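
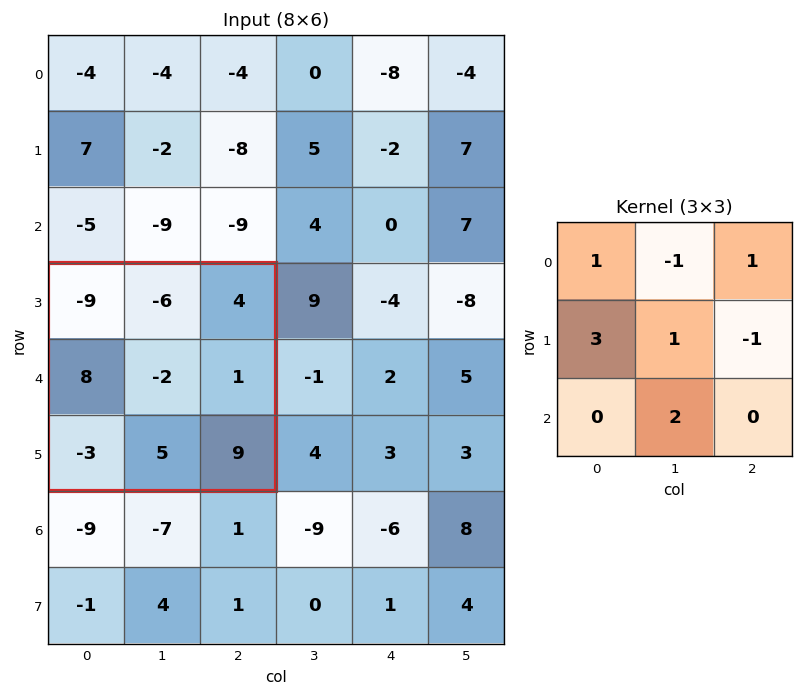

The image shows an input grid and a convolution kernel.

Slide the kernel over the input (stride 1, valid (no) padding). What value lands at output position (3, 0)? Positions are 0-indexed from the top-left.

The receptive field on the input at this output position is [-9 -6 4 / 8 -2 1 / -3 5 9]. Elementwise product with the kernel and sum: -9·1 + -6·-1 + 4·1 + 8·3 + -2·1 + 1·-1 + 5·2.

32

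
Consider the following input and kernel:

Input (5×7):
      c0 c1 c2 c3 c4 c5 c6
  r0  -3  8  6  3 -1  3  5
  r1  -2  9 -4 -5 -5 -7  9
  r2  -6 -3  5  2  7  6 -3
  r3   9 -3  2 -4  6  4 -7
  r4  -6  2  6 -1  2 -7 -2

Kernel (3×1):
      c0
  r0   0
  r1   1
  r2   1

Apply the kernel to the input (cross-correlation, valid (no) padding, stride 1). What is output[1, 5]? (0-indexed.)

The receptive field on the input at this output position is [-7 / 6 / 4]. Elementwise product with the kernel and sum: 6·1 + 4·1.

10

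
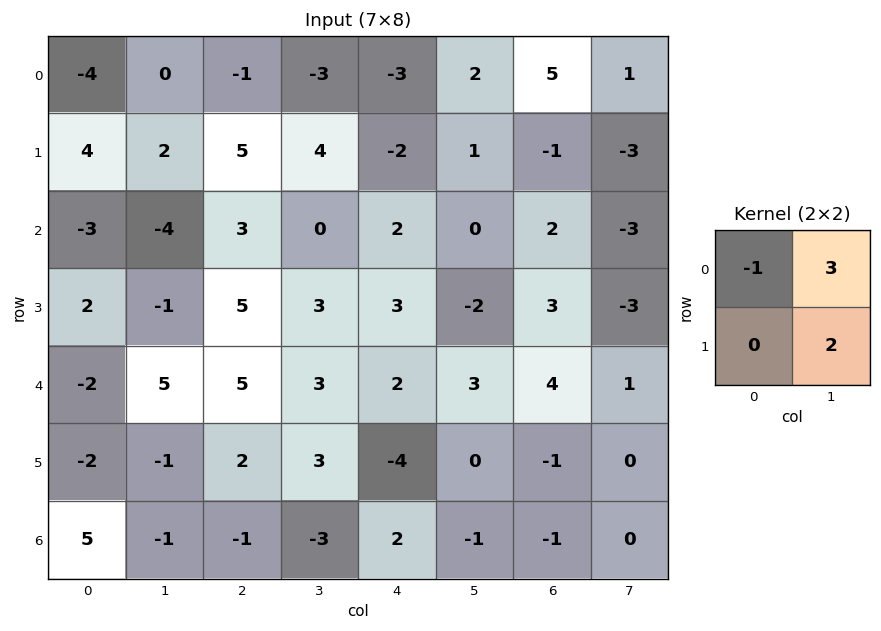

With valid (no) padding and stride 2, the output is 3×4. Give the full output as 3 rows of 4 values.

8 0 11 -8
-11 3 -6 -17
15 10 7 -1

Output[0,0]: The receptive field on the input at this output position is [-4 0 / 4 2]. Elementwise product with the kernel and sum: -4·-1 + 0·3 + 2·2.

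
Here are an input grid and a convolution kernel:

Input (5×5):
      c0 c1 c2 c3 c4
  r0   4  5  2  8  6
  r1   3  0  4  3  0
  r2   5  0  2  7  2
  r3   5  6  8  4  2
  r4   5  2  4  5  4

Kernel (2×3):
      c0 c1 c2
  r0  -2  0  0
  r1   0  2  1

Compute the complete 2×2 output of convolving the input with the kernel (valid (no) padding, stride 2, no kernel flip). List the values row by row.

-4 2
10 6

Output[0,0]: The receptive field on the input at this output position is [4 5 2 / 3 0 4]. Elementwise product with the kernel and sum: 4·-2 + 0·2 + 4·1.
Output[0,1]: The receptive field on the input at this output position is [2 8 6 / 4 3 0]. Elementwise product with the kernel and sum: 2·-2 + 3·2 + 0·1.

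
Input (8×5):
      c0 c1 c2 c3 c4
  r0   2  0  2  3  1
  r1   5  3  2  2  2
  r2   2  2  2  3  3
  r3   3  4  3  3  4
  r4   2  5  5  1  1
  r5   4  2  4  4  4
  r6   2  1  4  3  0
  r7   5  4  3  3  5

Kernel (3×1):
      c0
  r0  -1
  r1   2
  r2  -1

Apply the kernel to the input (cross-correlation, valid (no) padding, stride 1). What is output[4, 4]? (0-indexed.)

The receptive field on the input at this output position is [1 / 4 / 0]. Elementwise product with the kernel and sum: 1·-1 + 4·2 + 0·-1.

7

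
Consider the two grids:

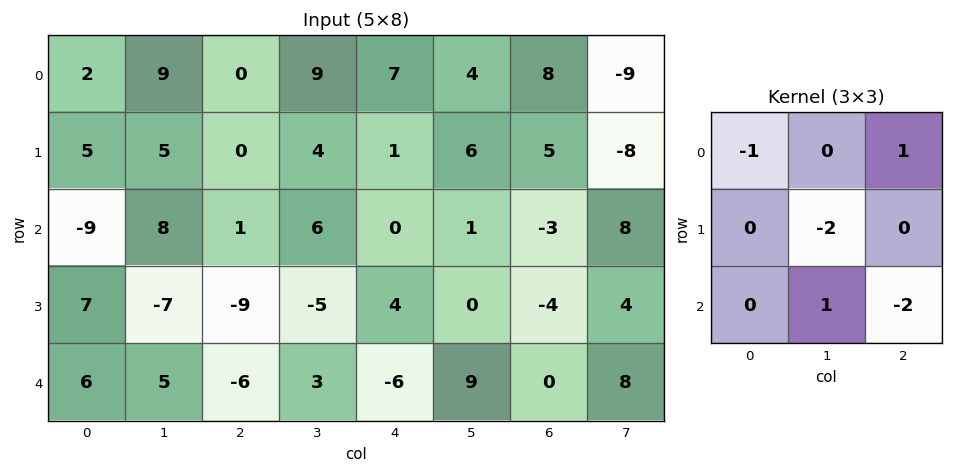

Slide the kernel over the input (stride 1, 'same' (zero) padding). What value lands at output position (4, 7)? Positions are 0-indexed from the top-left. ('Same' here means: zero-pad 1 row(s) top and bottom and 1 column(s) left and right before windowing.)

The receptive field on the zero-padded input at this output position is [-4 4 0 / 0 8 0 / 0 0 0]. Elementwise product with the kernel and sum: -4·-1 + 0·1 + 8·-2 + 0·1 + 0·-2.

-12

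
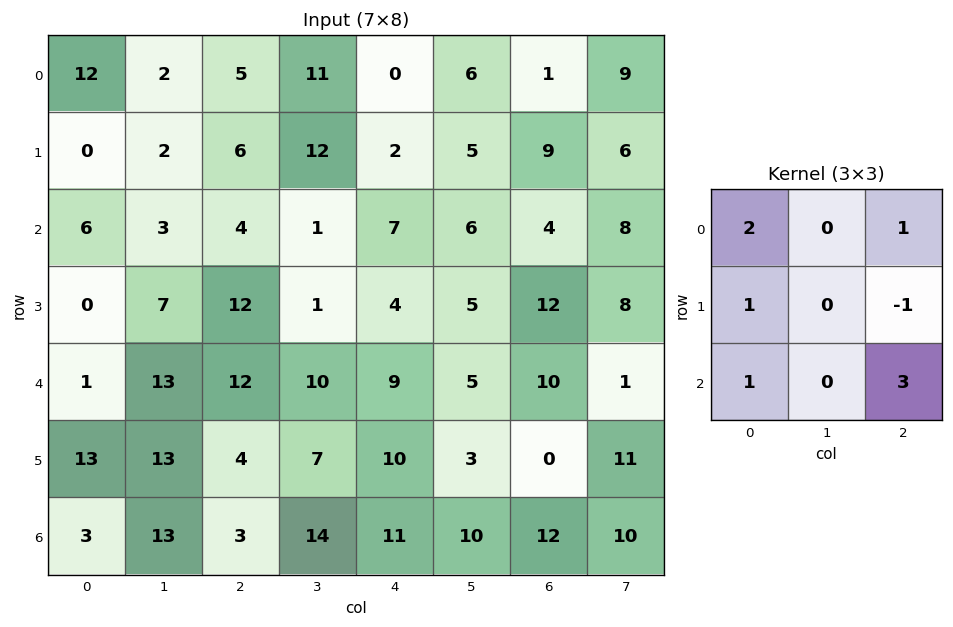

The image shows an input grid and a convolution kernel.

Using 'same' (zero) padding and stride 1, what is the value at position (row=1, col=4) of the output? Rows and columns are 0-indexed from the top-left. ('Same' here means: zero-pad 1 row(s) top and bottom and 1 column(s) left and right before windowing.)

54

The receptive field on the zero-padded input at this output position is [11 0 6 / 12 2 5 / 1 7 6]. Elementwise product with the kernel and sum: 11·2 + 6·1 + 12·1 + 5·-1 + 1·1 + 6·3.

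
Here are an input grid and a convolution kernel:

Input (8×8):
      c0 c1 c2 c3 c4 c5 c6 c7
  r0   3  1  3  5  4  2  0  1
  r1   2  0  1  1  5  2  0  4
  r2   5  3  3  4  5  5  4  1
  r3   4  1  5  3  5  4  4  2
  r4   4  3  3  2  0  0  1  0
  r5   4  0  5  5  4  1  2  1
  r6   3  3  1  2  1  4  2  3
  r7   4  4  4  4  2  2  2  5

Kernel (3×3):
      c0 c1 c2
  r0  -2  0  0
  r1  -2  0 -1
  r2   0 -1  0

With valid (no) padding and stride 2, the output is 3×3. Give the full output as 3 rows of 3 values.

-14 -17 -23
-26 -23 -24
-24 -22 -14

Output[0,0]: The receptive field on the input at this output position is [3 1 3 / 2 0 1 / 5 3 3]. Elementwise product with the kernel and sum: 3·-2 + 2·-2 + 1·-1 + 3·-1.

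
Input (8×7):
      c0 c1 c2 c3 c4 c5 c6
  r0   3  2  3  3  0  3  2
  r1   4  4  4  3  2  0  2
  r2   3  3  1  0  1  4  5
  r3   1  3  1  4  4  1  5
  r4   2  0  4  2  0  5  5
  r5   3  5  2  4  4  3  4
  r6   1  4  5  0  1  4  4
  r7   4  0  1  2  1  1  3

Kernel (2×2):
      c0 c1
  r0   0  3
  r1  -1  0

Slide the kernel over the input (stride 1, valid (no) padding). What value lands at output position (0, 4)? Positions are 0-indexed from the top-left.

The receptive field on the input at this output position is [0 3 / 2 0]. Elementwise product with the kernel and sum: 3·3 + 2·-1.

7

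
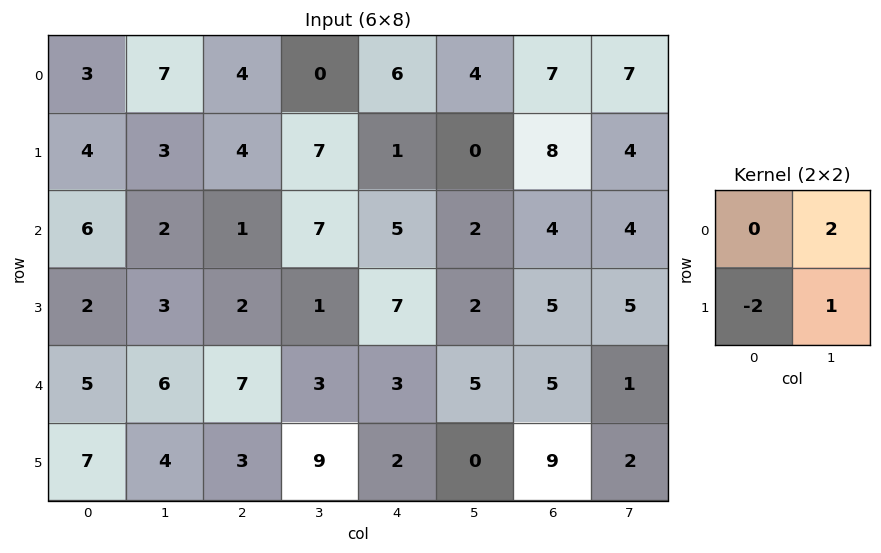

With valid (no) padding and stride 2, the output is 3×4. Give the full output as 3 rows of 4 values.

Output[0,0]: The receptive field on the input at this output position is [3 7 / 4 3]. Elementwise product with the kernel and sum: 7·2 + 4·-2 + 3·1.
Output[0,1]: The receptive field on the input at this output position is [4 0 / 4 7]. Elementwise product with the kernel and sum: 0·2 + 4·-2 + 7·1.

9 -1 6 2
3 11 -8 3
2 9 6 -14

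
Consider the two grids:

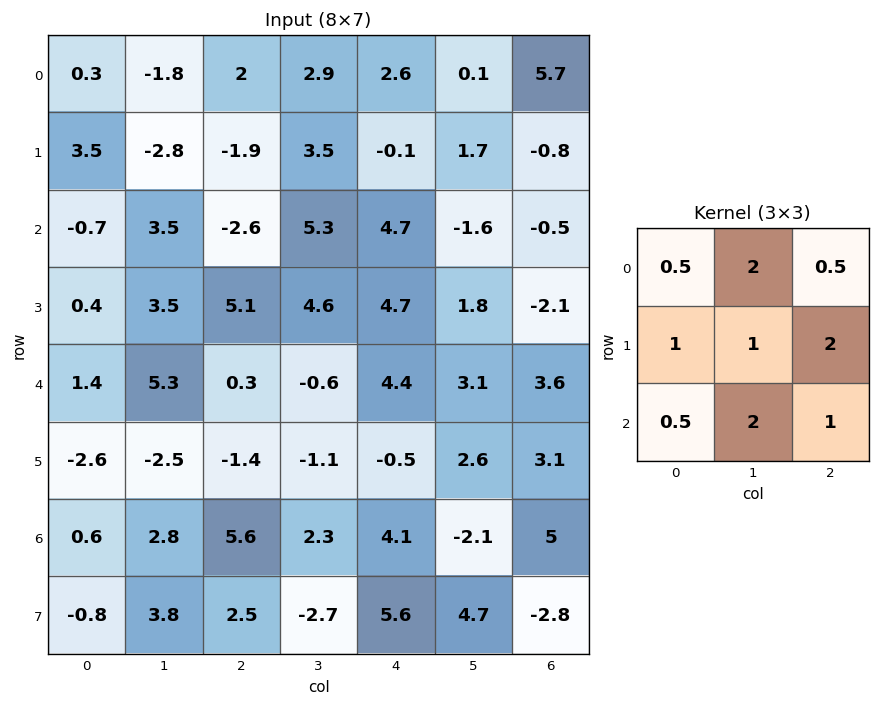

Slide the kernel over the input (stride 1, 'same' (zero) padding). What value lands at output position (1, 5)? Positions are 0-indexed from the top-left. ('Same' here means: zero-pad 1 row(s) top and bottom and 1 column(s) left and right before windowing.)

3

The receptive field on the zero-padded input at this output position is [2.6 0.1 5.7 / -0.1 1.7 -0.8 / 4.7 -1.6 -0.5]. Elementwise product with the kernel and sum: 2.6·0.5 + 0.1·2 + 5.7·0.5 + -0.1·1 + 1.7·1 + -0.8·2 + 4.7·0.5 + -1.6·2 + -0.5·1.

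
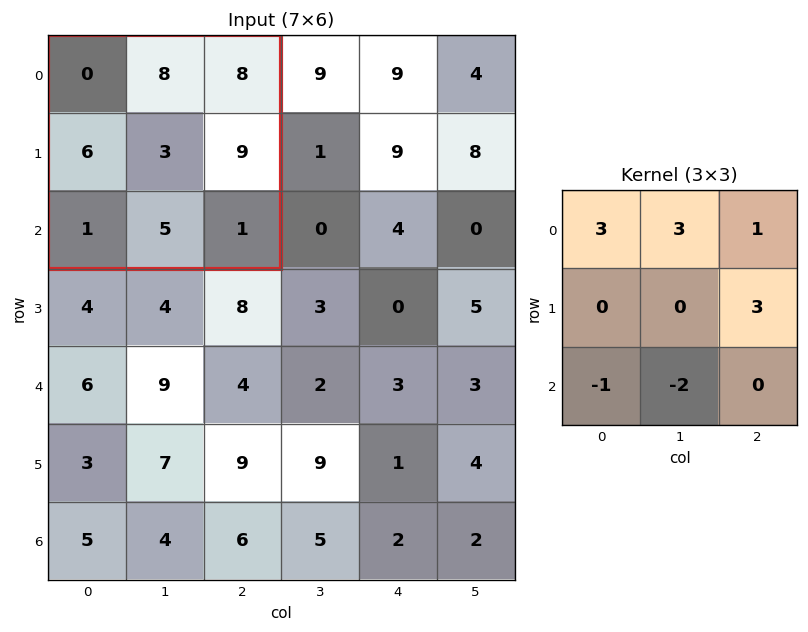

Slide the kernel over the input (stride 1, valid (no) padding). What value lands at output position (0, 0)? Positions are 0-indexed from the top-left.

The receptive field on the input at this output position is [0 8 8 / 6 3 9 / 1 5 1]. Elementwise product with the kernel and sum: 0·3 + 8·3 + 8·1 + 9·3 + 1·-1 + 5·-2.

48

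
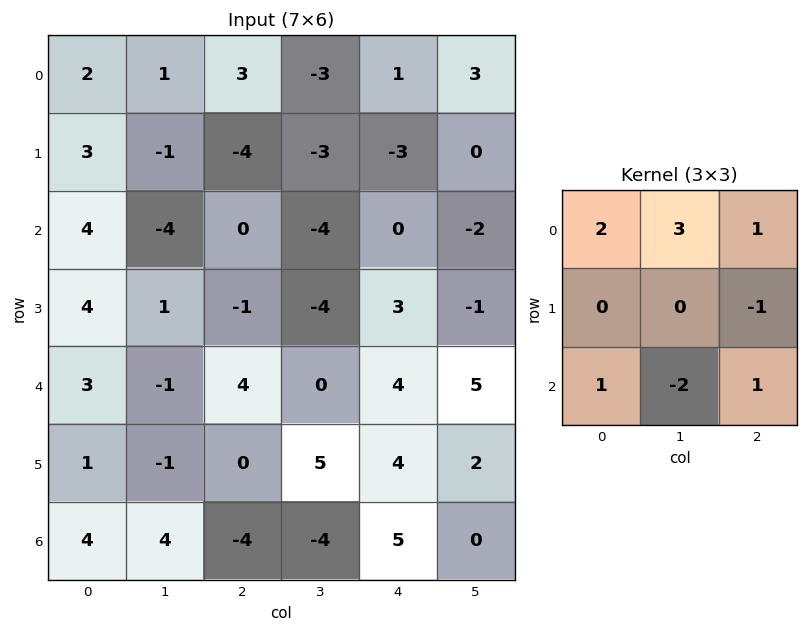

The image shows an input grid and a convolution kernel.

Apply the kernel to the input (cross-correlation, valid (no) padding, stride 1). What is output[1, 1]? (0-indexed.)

-14

The receptive field on the input at this output position is [-1 -4 -3 / -4 0 -4 / 1 -1 -4]. Elementwise product with the kernel and sum: -1·2 + -4·3 + -3·1 + -4·-1 + 1·1 + -1·-2 + -4·1.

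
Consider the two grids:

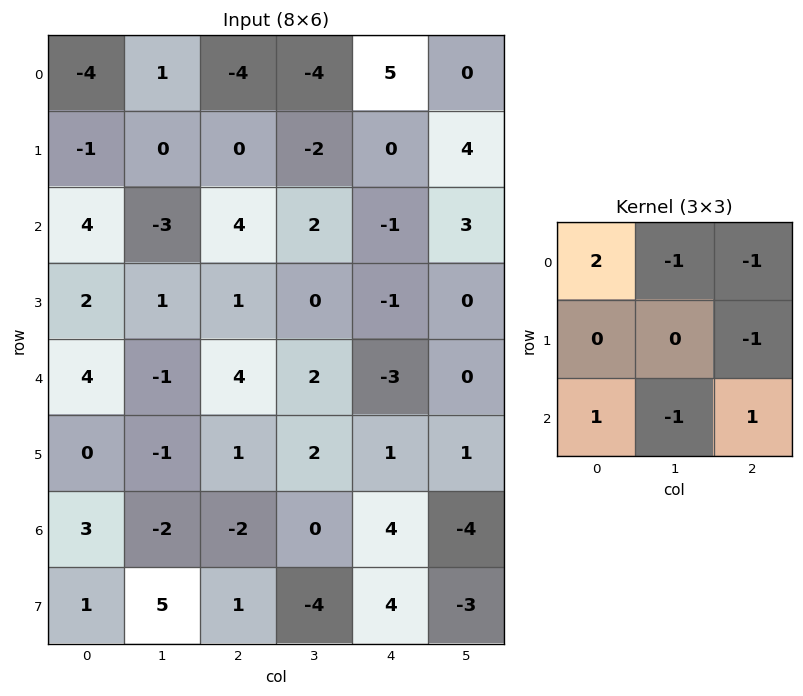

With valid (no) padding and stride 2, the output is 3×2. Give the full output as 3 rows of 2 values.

6 -8
15 7
7 10

Output[0,0]: The receptive field on the input at this output position is [-4 1 -4 / -1 0 0 / 4 -3 4]. Elementwise product with the kernel and sum: -4·2 + 1·-1 + -4·-1 + 0·-1 + 4·1 + -3·-1 + 4·1.
Output[0,1]: The receptive field on the input at this output position is [-4 -4 5 / 0 -2 0 / 4 2 -1]. Elementwise product with the kernel and sum: -4·2 + -4·-1 + 5·-1 + 0·-1 + 4·1 + 2·-1 + -1·1.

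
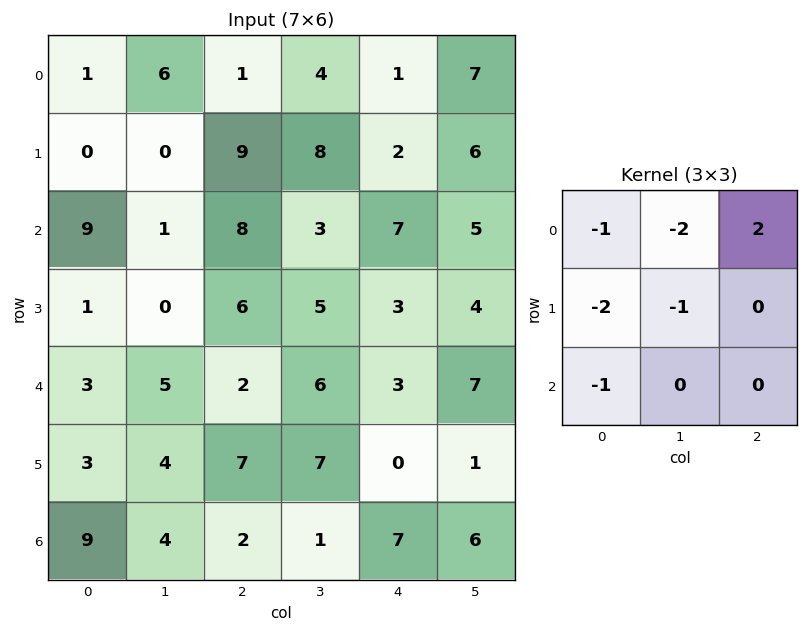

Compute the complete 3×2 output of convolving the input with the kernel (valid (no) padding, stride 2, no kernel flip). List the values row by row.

Output[0,0]: The receptive field on the input at this output position is [1 6 1 / 0 0 9 / 9 1 8]. Elementwise product with the kernel and sum: 1·-1 + 6·-2 + 1·2 + 0·-2 + 0·-1 + 9·-1.

-20 -41
0 -19
-28 -31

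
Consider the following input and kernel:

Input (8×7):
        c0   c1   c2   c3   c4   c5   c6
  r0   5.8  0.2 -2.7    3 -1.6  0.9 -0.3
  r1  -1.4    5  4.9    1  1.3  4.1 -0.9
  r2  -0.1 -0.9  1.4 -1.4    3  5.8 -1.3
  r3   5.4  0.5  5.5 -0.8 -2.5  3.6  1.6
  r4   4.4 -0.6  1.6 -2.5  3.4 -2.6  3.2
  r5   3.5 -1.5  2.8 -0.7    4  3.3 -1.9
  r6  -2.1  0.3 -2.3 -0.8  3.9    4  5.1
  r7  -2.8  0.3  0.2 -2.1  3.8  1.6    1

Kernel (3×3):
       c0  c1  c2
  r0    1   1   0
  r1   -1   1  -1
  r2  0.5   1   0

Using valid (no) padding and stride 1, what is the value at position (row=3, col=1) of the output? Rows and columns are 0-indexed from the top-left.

12.75

The receptive field on the input at this output position is [0.5 5.5 -0.8 / -0.6 1.6 -2.5 / -1.5 2.8 -0.7]. Elementwise product with the kernel and sum: 0.5·1 + 5.5·1 + -0.6·-1 + 1.6·1 + -2.5·-1 + -1.5·0.5 + 2.8·1.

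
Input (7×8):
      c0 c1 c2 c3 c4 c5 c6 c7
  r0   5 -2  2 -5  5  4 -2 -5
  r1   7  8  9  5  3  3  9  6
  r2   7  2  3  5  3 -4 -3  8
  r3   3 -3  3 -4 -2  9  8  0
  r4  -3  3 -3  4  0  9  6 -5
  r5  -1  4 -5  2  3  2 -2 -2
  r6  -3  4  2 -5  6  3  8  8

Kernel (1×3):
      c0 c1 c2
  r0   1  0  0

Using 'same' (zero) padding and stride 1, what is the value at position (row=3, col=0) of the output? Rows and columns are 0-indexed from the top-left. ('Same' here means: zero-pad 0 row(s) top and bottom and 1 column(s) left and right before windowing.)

0

The receptive field on the zero-padded input at this output position is [0 3 -3]. Elementwise product with the kernel and sum: 0·1.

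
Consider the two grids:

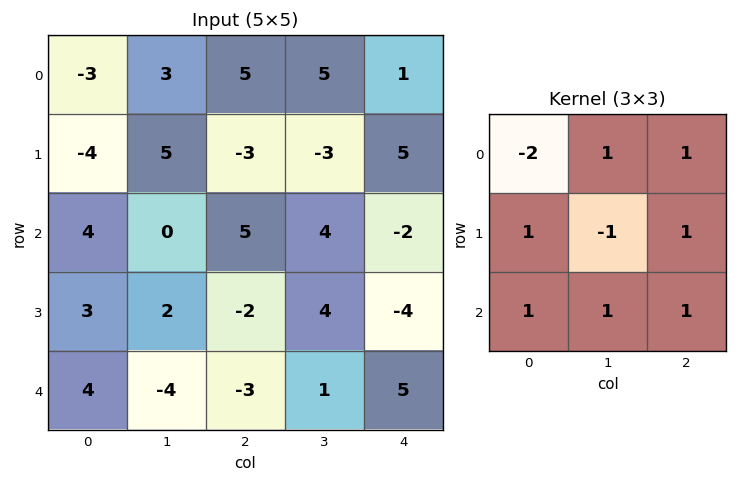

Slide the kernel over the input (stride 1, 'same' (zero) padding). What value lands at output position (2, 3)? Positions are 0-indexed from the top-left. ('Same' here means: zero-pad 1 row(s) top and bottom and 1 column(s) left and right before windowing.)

The receptive field on the zero-padded input at this output position is [-3 -3 5 / 5 4 -2 / -2 4 -4]. Elementwise product with the kernel and sum: -3·-2 + -3·1 + 5·1 + 5·1 + 4·-1 + -2·1 + -2·1 + 4·1 + -4·1.

5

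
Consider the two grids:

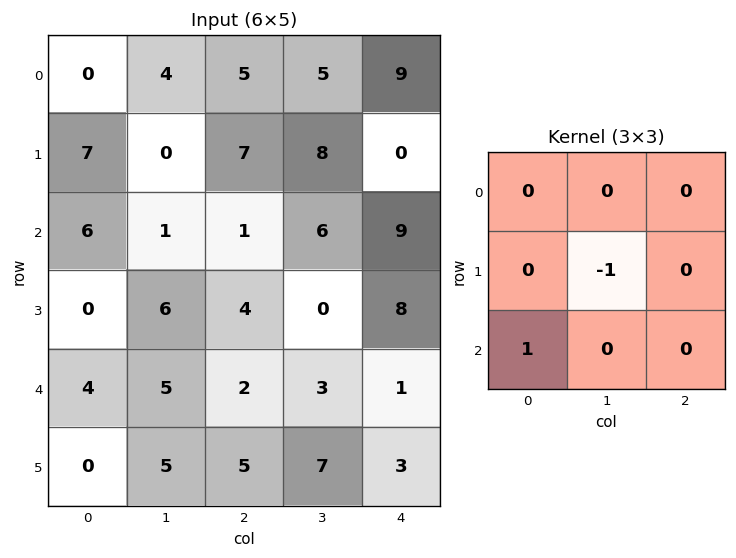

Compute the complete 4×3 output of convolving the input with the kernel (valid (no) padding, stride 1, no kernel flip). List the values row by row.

Output[0,0]: The receptive field on the input at this output position is [0 4 5 / 7 0 7 / 6 1 1]. Elementwise product with the kernel and sum: 0·-1 + 6·1.
Output[0,1]: The receptive field on the input at this output position is [4 5 5 / 0 7 8 / 1 1 6]. Elementwise product with the kernel and sum: 7·-1 + 1·1.

6 -6 -7
-1 5 -2
-2 1 2
-5 3 2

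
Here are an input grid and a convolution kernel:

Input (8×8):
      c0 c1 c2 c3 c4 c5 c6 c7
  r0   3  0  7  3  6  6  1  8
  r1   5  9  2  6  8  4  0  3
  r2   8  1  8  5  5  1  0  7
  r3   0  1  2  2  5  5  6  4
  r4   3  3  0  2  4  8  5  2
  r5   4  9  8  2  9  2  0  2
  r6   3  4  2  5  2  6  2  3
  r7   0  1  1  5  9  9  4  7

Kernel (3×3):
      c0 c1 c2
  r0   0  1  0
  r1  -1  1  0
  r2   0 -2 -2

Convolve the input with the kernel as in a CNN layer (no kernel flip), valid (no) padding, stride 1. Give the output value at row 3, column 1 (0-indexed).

The receptive field on the input at this output position is [1 2 2 / 3 0 2 / 9 8 2]. Elementwise product with the kernel and sum: 2·1 + 3·-1 + 0·1 + 8·-2 + 2·-2.

-21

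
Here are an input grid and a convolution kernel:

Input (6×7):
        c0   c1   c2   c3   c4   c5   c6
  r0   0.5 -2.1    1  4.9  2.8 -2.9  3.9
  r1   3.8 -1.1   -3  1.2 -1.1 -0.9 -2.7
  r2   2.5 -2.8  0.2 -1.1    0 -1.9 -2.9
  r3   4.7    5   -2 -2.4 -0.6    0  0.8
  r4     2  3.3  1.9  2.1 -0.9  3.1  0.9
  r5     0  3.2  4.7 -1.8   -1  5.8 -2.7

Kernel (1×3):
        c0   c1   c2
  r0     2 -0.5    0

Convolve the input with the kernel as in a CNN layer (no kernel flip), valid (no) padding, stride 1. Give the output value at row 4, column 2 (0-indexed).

2.75

The receptive field on the input at this output position is [1.9 2.1 -0.9]. Elementwise product with the kernel and sum: 1.9·2 + 2.1·-0.5.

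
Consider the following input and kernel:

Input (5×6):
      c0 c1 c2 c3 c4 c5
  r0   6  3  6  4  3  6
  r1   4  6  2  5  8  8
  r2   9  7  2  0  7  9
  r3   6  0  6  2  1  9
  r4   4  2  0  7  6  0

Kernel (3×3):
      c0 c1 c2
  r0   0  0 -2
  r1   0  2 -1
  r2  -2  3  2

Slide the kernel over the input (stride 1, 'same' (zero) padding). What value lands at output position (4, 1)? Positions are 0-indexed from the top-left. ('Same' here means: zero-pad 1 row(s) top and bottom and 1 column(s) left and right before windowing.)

-8

The receptive field on the zero-padded input at this output position is [6 0 6 / 4 2 0 / 0 0 0]. Elementwise product with the kernel and sum: 6·-2 + 2·2 + 0·-1 + 0·-2 + 0·3 + 0·2.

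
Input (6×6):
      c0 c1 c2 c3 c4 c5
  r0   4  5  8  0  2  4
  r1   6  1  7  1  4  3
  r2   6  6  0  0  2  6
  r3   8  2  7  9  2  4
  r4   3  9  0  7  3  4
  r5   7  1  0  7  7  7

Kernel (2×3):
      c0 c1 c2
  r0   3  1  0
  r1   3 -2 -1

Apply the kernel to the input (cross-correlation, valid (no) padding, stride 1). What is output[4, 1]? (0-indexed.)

The receptive field on the input at this output position is [9 0 7 / 1 0 7]. Elementwise product with the kernel and sum: 9·3 + 0·1 + 1·3 + 0·-2 + 7·-1.

23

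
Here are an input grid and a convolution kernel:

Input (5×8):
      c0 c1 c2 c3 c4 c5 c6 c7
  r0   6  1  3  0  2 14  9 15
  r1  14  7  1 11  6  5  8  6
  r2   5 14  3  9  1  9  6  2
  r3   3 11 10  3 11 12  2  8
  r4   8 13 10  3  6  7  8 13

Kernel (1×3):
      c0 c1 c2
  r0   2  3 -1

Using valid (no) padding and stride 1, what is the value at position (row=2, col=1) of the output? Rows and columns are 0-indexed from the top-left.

28

The receptive field on the input at this output position is [14 3 9]. Elementwise product with the kernel and sum: 14·2 + 3·3 + 9·-1.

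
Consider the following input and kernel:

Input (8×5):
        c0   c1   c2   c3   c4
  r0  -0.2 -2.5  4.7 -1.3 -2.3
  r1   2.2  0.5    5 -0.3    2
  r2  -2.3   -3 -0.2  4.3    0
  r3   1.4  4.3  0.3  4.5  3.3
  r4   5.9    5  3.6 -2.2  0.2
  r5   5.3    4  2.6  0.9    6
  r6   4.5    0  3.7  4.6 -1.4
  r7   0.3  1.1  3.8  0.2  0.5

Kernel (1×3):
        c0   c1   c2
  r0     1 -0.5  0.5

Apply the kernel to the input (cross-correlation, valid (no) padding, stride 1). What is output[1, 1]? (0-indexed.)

The receptive field on the input at this output position is [0.5 5 -0.3]. Elementwise product with the kernel and sum: 0.5·1 + 5·-0.5 + -0.3·0.5.

-2.15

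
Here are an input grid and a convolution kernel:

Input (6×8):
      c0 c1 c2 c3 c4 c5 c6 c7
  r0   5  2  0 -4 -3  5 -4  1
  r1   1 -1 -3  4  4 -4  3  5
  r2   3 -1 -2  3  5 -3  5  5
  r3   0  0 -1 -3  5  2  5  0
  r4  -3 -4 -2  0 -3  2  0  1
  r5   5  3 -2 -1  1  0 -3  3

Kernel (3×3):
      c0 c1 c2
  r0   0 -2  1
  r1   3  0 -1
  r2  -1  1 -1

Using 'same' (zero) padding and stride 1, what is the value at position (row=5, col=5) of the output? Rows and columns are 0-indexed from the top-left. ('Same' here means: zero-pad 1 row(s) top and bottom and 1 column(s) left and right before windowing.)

2

The receptive field on the zero-padded input at this output position is [-3 2 0 / 1 0 -3 / 0 0 0]. Elementwise product with the kernel and sum: 2·-2 + 0·1 + 1·3 + -3·-1 + 0·-1 + 0·1 + 0·-1.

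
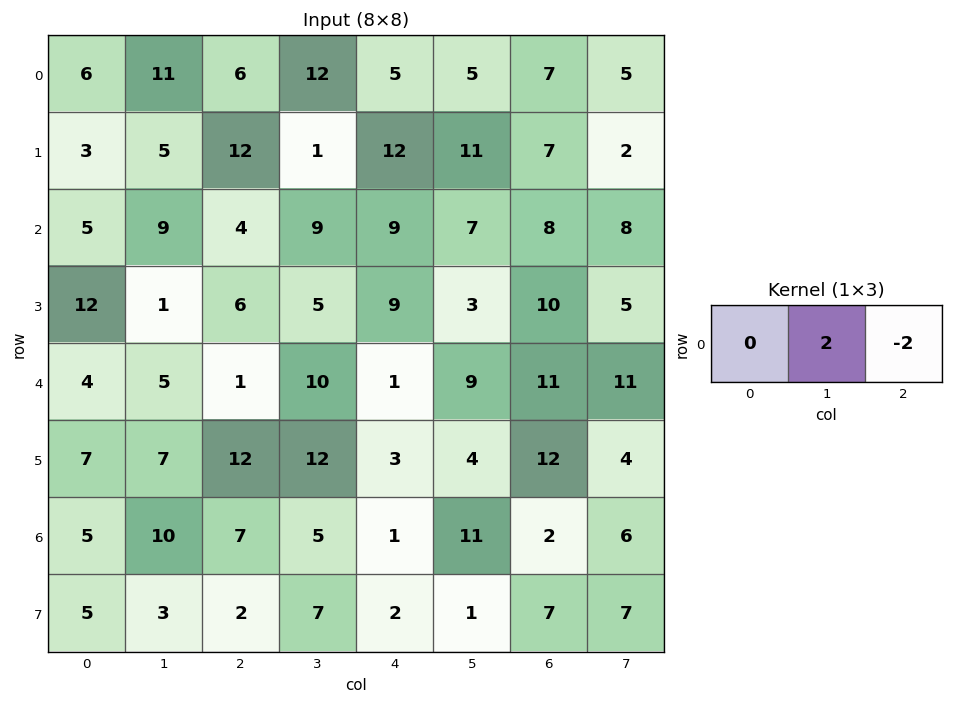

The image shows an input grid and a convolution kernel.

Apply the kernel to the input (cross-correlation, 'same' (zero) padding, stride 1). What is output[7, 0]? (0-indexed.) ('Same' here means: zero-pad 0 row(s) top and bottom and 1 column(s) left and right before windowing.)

The receptive field on the zero-padded input at this output position is [0 5 3]. Elementwise product with the kernel and sum: 5·2 + 3·-2.

4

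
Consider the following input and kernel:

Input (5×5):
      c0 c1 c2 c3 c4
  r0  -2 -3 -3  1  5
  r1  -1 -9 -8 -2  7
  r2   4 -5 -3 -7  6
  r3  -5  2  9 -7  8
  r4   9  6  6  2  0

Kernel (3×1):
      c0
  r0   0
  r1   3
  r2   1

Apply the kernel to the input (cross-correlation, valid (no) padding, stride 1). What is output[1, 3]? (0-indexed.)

The receptive field on the input at this output position is [-2 / -7 / -7]. Elementwise product with the kernel and sum: -7·3 + -7·1.

-28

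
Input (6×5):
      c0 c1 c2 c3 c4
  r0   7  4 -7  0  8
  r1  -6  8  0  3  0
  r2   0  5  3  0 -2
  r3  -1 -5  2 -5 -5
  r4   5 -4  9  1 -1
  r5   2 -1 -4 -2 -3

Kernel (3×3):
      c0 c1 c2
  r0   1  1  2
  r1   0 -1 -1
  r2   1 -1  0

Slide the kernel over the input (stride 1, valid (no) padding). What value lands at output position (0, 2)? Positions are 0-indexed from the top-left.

9

The receptive field on the input at this output position is [-7 0 8 / 0 3 0 / 3 0 -2]. Elementwise product with the kernel and sum: -7·1 + 0·1 + 8·2 + 3·-1 + 0·-1 + 3·1 + 0·-1.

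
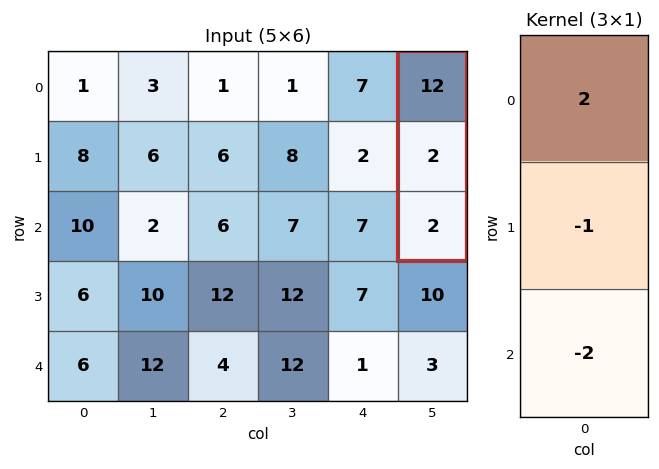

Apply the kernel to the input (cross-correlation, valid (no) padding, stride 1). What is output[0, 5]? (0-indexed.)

18

The receptive field on the input at this output position is [12 / 2 / 2]. Elementwise product with the kernel and sum: 12·2 + 2·-1 + 2·-2.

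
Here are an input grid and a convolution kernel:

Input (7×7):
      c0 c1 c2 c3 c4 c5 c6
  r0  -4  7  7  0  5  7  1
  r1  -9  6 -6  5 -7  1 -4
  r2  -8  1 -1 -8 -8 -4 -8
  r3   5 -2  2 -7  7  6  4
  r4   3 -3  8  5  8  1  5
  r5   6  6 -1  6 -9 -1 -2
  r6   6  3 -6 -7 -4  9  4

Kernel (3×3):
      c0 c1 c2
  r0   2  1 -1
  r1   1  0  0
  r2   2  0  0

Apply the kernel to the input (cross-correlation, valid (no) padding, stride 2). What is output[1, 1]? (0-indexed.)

The receptive field on the input at this output position is [-1 -8 -8 / 2 -7 7 / 8 5 8]. Elementwise product with the kernel and sum: -1·2 + -8·1 + -8·-1 + 2·1 + 8·2.

16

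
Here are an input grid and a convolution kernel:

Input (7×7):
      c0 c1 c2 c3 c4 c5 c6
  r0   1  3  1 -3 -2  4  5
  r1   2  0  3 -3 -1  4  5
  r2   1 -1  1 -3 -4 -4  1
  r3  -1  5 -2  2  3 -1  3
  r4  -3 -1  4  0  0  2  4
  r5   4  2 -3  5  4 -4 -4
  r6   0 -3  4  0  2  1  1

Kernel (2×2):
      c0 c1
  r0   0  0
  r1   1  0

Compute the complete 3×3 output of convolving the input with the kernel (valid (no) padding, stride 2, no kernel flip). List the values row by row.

Output[0,0]: The receptive field on the input at this output position is [1 3 / 2 0]. Elementwise product with the kernel and sum: 2·1.
Output[0,1]: The receptive field on the input at this output position is [1 -3 / 3 -3]. Elementwise product with the kernel and sum: 3·1.

2 3 -1
-1 -2 3
4 -3 4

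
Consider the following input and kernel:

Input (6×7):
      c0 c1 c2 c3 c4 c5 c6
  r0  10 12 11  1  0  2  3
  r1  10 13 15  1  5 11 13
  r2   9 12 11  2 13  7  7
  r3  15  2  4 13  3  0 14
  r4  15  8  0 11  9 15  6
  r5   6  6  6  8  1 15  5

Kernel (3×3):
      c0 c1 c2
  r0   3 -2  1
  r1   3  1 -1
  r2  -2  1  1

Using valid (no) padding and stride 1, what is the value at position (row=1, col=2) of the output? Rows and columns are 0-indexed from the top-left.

The receptive field on the input at this output position is [15 1 5 / 11 2 13 / 4 13 3]. Elementwise product with the kernel and sum: 15·3 + 1·-2 + 5·1 + 11·3 + 2·1 + 13·-1 + 4·-2 + 13·1 + 3·1.

78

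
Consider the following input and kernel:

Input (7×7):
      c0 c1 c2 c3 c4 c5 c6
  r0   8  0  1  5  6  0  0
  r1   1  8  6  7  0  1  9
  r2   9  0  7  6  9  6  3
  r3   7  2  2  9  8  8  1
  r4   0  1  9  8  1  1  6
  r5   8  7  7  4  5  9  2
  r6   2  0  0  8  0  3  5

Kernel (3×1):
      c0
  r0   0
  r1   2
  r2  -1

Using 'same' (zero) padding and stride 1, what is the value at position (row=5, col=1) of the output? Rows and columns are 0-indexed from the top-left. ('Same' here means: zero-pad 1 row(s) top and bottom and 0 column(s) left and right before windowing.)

The receptive field on the zero-padded input at this output position is [1 / 7 / 0]. Elementwise product with the kernel and sum: 7·2 + 0·-1.

14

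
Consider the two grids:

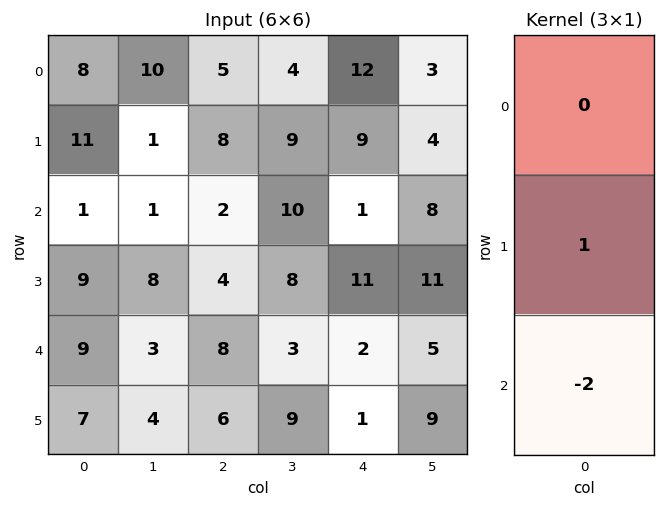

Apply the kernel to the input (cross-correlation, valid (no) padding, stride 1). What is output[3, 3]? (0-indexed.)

-15

The receptive field on the input at this output position is [8 / 3 / 9]. Elementwise product with the kernel and sum: 3·1 + 9·-2.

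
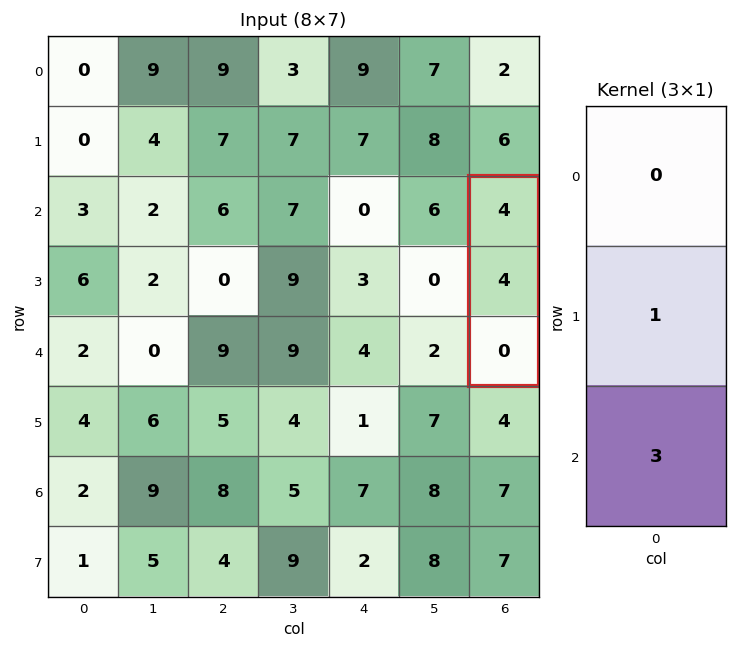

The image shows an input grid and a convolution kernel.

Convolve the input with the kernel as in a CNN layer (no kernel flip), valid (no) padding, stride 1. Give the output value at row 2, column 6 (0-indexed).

4

The receptive field on the input at this output position is [4 / 4 / 0]. Elementwise product with the kernel and sum: 4·1 + 0·3.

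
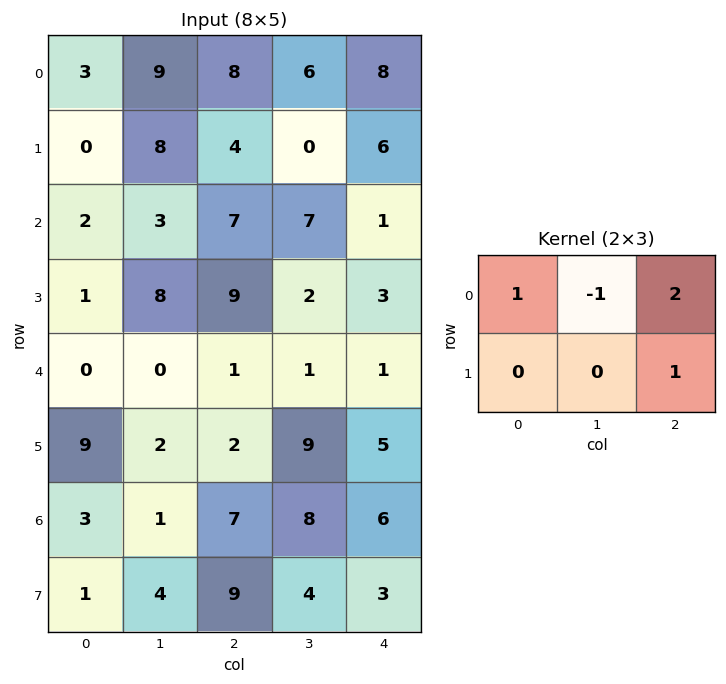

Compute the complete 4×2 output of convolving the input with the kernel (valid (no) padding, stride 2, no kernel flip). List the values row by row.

Output[0,0]: The receptive field on the input at this output position is [3 9 8 / 0 8 4]. Elementwise product with the kernel and sum: 3·1 + 9·-1 + 8·2 + 4·1.
Output[0,1]: The receptive field on the input at this output position is [8 6 8 / 4 0 6]. Elementwise product with the kernel and sum: 8·1 + 6·-1 + 8·2 + 6·1.

14 24
22 5
4 7
25 14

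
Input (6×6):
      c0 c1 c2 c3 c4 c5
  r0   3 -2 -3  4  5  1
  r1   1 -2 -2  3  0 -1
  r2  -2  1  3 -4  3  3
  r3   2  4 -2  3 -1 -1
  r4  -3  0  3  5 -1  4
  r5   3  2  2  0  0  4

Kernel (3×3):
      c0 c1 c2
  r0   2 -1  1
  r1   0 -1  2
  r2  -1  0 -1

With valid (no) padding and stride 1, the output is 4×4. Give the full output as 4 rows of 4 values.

2 14 -14 3
7 -17 6 6
-10 -2 6 -18
-1 18 -17 11

Output[0,0]: The receptive field on the input at this output position is [3 -2 -3 / 1 -2 -2 / -2 1 3]. Elementwise product with the kernel and sum: 3·2 + -2·-1 + -3·1 + -2·-1 + -2·2 + -2·-1 + 3·-1.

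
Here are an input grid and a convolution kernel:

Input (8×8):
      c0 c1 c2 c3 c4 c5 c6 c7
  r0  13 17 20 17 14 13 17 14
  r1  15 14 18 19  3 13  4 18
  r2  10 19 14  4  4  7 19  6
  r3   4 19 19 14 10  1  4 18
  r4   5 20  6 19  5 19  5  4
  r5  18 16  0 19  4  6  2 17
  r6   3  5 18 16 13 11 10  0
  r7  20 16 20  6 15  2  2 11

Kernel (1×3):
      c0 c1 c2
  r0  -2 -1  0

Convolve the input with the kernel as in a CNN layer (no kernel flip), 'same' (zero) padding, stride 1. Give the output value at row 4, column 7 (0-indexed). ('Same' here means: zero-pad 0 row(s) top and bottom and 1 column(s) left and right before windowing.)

-14

The receptive field on the zero-padded input at this output position is [5 4 0]. Elementwise product with the kernel and sum: 5·-2 + 4·-1.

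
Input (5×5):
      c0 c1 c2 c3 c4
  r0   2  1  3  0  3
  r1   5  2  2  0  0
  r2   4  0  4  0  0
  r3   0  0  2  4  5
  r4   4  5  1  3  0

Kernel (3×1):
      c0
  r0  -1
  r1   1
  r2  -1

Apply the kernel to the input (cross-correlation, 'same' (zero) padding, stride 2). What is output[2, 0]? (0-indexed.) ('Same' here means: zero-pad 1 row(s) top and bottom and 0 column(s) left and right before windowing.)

The receptive field on the zero-padded input at this output position is [0 / 4 / 0]. Elementwise product with the kernel and sum: 0·-1 + 4·1 + 0·-1.

4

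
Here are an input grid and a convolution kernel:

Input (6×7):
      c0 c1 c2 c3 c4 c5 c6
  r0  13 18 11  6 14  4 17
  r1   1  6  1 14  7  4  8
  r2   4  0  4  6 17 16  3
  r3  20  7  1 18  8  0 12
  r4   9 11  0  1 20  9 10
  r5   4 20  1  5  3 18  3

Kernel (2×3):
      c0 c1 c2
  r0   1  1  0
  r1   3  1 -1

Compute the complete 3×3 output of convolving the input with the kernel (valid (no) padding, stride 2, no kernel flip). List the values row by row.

39 27 35
70 23 45
51 6 53

Output[0,0]: The receptive field on the input at this output position is [13 18 11 / 1 6 1]. Elementwise product with the kernel and sum: 13·1 + 18·1 + 1·3 + 6·1 + 1·-1.
Output[0,1]: The receptive field on the input at this output position is [11 6 14 / 1 14 7]. Elementwise product with the kernel and sum: 11·1 + 6·1 + 1·3 + 14·1 + 7·-1.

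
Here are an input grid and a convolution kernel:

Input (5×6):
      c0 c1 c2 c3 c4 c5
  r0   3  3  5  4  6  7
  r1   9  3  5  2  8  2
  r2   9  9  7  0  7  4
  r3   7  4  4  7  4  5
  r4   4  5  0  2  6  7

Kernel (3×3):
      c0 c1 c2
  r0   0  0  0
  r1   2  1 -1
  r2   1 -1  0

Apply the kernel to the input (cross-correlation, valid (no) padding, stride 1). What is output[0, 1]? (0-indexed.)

11

The receptive field on the input at this output position is [3 5 4 / 3 5 2 / 9 7 0]. Elementwise product with the kernel and sum: 3·2 + 5·1 + 2·-1 + 9·1 + 7·-1.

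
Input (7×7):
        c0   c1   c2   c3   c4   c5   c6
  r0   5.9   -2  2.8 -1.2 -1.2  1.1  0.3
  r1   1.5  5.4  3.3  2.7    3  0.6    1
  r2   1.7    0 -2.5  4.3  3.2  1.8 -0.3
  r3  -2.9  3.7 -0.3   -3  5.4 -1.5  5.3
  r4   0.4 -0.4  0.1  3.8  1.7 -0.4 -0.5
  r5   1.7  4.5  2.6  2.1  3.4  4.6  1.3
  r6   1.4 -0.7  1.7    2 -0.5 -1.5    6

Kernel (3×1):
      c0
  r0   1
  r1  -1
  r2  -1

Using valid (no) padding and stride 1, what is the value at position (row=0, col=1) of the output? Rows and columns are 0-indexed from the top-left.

-7.4

The receptive field on the input at this output position is [-2 / 5.4 / 0]. Elementwise product with the kernel and sum: -2·1 + 5.4·-1 + 0·-1.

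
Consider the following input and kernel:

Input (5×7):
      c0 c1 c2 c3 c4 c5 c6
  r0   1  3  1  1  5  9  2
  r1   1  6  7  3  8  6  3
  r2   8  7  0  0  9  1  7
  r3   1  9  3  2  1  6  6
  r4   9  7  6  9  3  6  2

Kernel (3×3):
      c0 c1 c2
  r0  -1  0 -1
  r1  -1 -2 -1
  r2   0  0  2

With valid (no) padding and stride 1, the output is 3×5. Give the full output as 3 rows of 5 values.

-22 -27 -9 -33 -16
-24 -12 -22 -16 -17
-18 -6 -11 1 -31

Output[0,0]: The receptive field on the input at this output position is [1 3 1 / 1 6 7 / 8 7 0]. Elementwise product with the kernel and sum: 1·-1 + 1·-1 + 1·-1 + 6·-2 + 7·-1 + 0·2.
Output[0,1]: The receptive field on the input at this output position is [3 1 1 / 6 7 3 / 7 0 0]. Elementwise product with the kernel and sum: 3·-1 + 1·-1 + 6·-1 + 7·-2 + 3·-1 + 0·2.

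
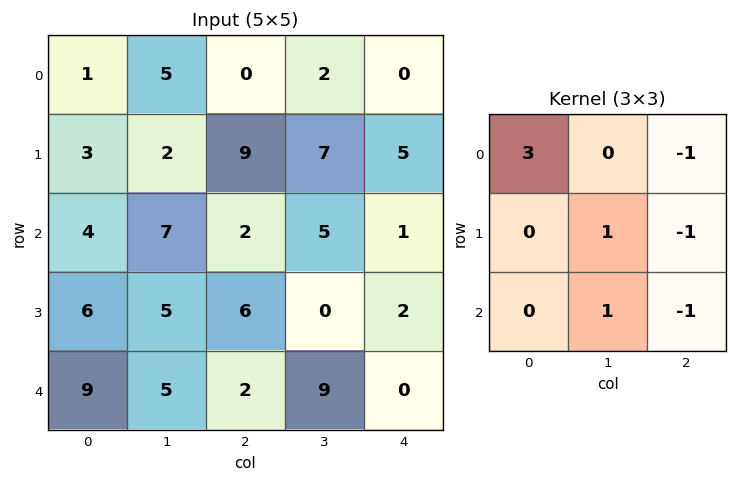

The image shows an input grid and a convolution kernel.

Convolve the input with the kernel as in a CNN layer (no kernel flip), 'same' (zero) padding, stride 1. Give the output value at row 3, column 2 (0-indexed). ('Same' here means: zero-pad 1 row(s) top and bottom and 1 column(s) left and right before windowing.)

The receptive field on the zero-padded input at this output position is [7 2 5 / 5 6 0 / 5 2 9]. Elementwise product with the kernel and sum: 7·3 + 5·-1 + 6·1 + 0·-1 + 2·1 + 9·-1.

15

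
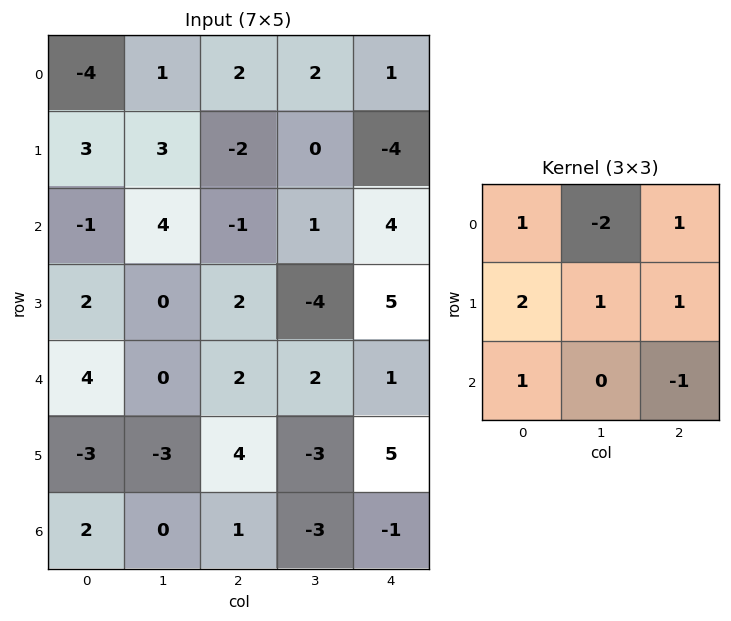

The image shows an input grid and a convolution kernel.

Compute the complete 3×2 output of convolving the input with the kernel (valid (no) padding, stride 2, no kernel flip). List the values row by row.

Output[0,0]: The receptive field on the input at this output position is [-4 1 2 / 3 3 -2 / -1 4 -1]. Elementwise product with the kernel and sum: -4·1 + 1·-2 + 2·1 + 3·2 + 3·1 + -2·1 + -1·1 + -1·-1.
Output[0,1]: The receptive field on the input at this output position is [2 2 1 / -2 0 -4 / -1 1 4]. Elementwise product with the kernel and sum: 2·1 + 2·-2 + 1·1 + -2·2 + 0·1 + -4·1 + -1·1 + 4·-1.

3 -14
-2 7
2 11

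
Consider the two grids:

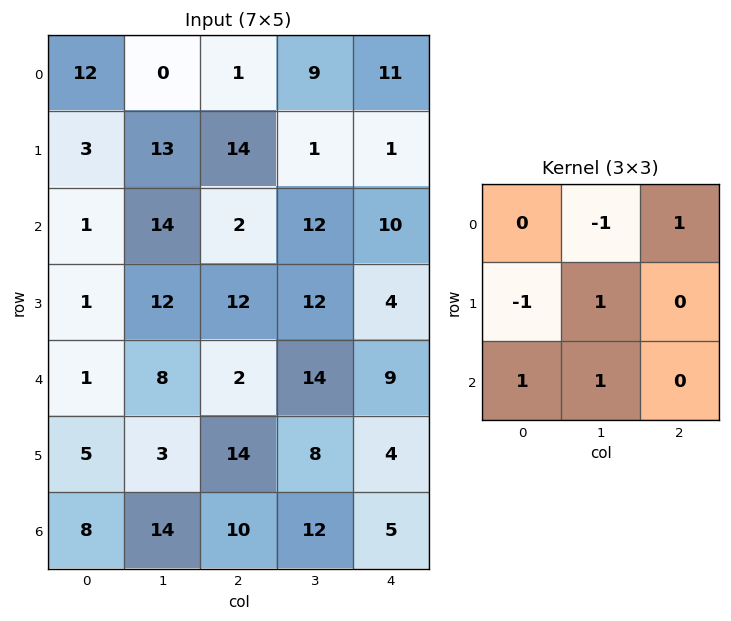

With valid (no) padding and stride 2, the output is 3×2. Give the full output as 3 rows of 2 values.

Output[0,0]: The receptive field on the input at this output position is [12 0 1 / 3 13 14 / 1 14 2]. Elementwise product with the kernel and sum: 0·-1 + 1·1 + 3·-1 + 13·1 + 1·1 + 14·1.

26 3
8 14
14 11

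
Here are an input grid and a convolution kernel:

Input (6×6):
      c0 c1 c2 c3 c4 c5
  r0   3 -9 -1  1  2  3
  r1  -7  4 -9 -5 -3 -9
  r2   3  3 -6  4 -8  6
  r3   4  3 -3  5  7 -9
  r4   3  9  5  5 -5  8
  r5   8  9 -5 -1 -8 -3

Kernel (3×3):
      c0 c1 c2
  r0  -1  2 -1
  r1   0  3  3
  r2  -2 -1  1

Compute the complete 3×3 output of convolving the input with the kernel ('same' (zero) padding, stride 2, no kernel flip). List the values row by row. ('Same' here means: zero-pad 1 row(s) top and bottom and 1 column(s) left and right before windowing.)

-7 -4 19
-1 -21 -24
42 2 34

Output[0,0]: The receptive field on the zero-padded input at this output position is [0 0 0 / 0 3 -9 / 0 -7 4]. Elementwise product with the kernel and sum: 0·-1 + 0·2 + 0·-1 + 3·3 + -9·3 + 0·-2 + -7·-1 + 4·1.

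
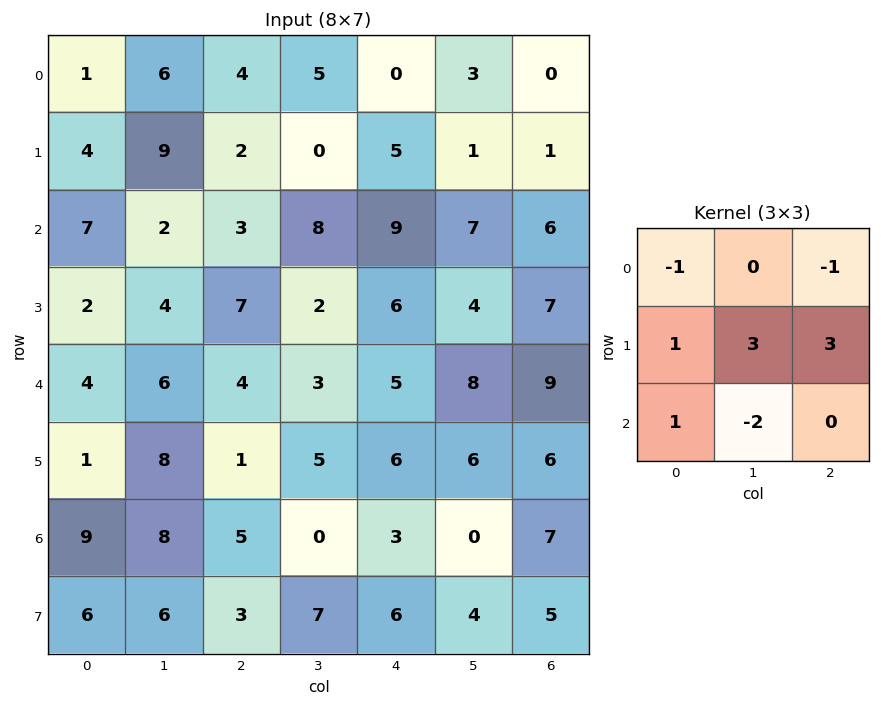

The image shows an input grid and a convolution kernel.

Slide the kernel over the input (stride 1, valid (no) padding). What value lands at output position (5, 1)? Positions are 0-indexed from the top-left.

10

The receptive field on the input at this output position is [8 1 5 / 8 5 0 / 6 3 7]. Elementwise product with the kernel and sum: 8·-1 + 5·-1 + 8·1 + 5·3 + 0·3 + 6·1 + 3·-2.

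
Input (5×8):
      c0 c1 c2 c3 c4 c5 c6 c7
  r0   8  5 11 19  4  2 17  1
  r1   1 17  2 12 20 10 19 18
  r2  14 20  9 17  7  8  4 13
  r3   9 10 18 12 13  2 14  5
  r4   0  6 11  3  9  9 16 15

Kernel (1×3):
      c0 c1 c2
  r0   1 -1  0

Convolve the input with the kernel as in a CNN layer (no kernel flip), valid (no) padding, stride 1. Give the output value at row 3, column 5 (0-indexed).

-12

The receptive field on the input at this output position is [2 14 5]. Elementwise product with the kernel and sum: 2·1 + 14·-1.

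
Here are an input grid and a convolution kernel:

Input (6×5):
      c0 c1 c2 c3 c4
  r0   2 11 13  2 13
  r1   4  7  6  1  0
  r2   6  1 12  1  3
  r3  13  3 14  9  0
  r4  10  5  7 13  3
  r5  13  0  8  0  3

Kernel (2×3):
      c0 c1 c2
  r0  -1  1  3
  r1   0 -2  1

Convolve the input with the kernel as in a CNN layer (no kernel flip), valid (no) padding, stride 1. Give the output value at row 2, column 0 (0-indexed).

The receptive field on the input at this output position is [6 1 12 / 13 3 14]. Elementwise product with the kernel and sum: 6·-1 + 1·1 + 12·3 + 3·-2 + 14·1.

39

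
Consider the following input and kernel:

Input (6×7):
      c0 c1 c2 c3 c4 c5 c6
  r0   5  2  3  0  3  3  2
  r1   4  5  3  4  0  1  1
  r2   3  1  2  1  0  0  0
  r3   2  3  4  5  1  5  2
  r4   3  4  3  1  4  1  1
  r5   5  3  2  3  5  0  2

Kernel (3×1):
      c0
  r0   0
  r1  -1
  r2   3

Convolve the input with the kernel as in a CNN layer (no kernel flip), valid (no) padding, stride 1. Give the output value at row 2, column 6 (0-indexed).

The receptive field on the input at this output position is [0 / 2 / 1]. Elementwise product with the kernel and sum: 2·-1 + 1·3.

1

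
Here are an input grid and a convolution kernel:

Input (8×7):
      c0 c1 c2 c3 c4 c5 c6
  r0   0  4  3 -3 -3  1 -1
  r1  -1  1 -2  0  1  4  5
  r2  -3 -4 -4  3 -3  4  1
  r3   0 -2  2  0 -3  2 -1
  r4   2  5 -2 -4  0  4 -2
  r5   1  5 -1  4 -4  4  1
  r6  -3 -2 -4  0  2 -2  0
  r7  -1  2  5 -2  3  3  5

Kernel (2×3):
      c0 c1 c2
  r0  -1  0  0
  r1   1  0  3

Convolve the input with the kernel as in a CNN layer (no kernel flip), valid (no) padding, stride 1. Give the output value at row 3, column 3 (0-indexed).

The receptive field on the input at this output position is [0 -3 2 / -4 0 4]. Elementwise product with the kernel and sum: 0·-1 + -4·1 + 4·3.

8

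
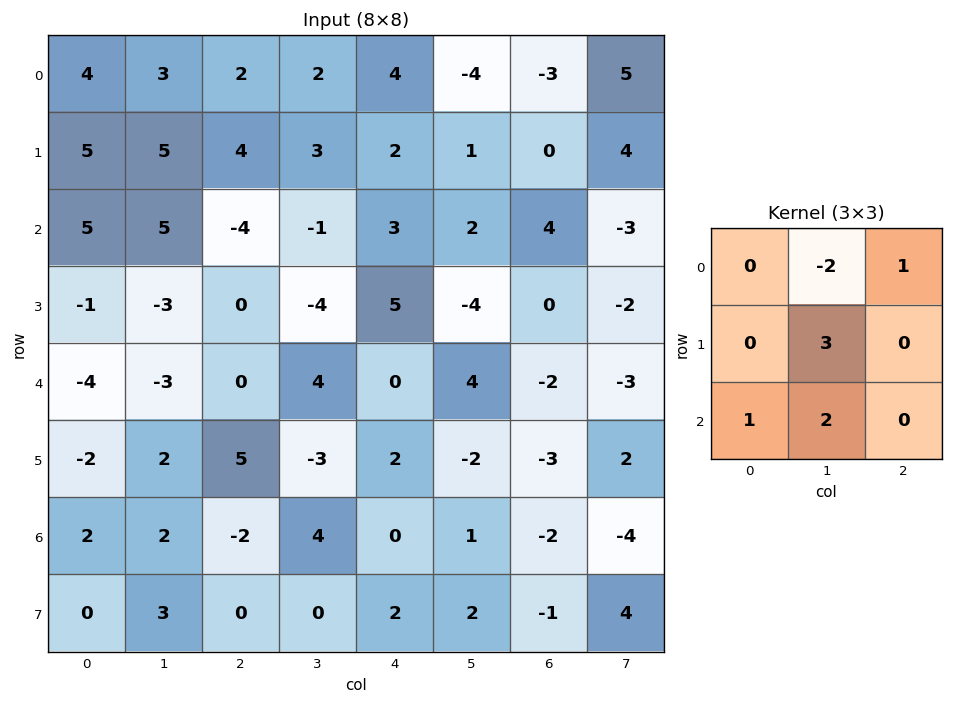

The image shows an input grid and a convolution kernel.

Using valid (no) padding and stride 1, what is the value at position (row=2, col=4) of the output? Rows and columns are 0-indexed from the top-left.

-4

The receptive field on the input at this output position is [3 2 4 / 5 -4 0 / 0 4 -2]. Elementwise product with the kernel and sum: 2·-2 + 4·1 + -4·3 + 0·1 + 4·2.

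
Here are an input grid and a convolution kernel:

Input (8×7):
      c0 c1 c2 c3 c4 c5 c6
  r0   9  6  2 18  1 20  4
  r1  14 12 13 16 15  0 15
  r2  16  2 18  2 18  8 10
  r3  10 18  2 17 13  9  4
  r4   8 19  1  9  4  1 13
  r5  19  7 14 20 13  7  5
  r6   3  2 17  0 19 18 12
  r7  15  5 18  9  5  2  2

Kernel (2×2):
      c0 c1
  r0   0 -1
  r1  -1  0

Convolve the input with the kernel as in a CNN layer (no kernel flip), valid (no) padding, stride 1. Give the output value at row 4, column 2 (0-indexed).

-23

The receptive field on the input at this output position is [1 9 / 14 20]. Elementwise product with the kernel and sum: 9·-1 + 14·-1.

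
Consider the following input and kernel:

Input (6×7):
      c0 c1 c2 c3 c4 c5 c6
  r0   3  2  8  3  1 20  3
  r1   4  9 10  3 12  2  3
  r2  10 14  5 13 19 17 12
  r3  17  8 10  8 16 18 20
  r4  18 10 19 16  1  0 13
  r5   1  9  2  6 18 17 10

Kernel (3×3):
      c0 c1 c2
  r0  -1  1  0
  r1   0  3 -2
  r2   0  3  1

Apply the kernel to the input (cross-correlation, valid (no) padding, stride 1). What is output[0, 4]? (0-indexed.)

The receptive field on the input at this output position is [1 20 3 / 12 2 3 / 19 17 12]. Elementwise product with the kernel and sum: 1·-1 + 20·1 + 2·3 + 3·-2 + 17·3 + 12·1.

82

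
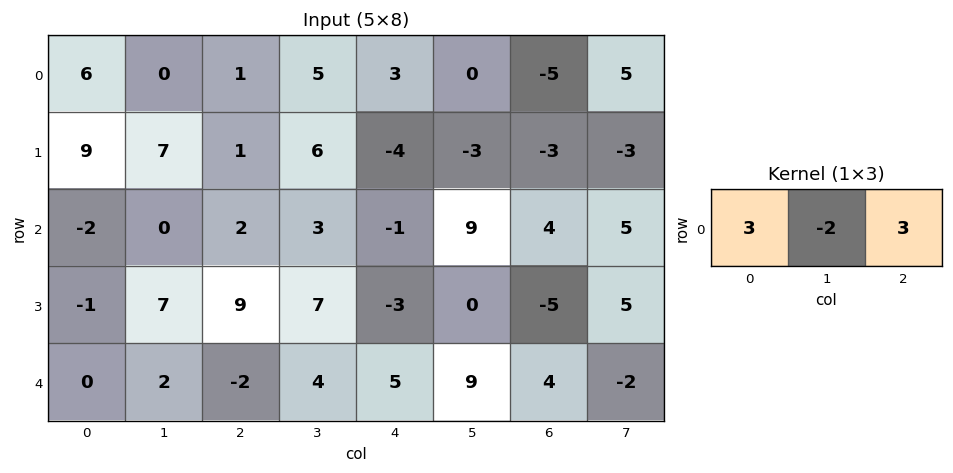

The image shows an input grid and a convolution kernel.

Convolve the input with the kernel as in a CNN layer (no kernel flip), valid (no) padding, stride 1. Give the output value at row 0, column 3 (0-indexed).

The receptive field on the input at this output position is [5 3 0]. Elementwise product with the kernel and sum: 5·3 + 3·-2 + 0·3.

9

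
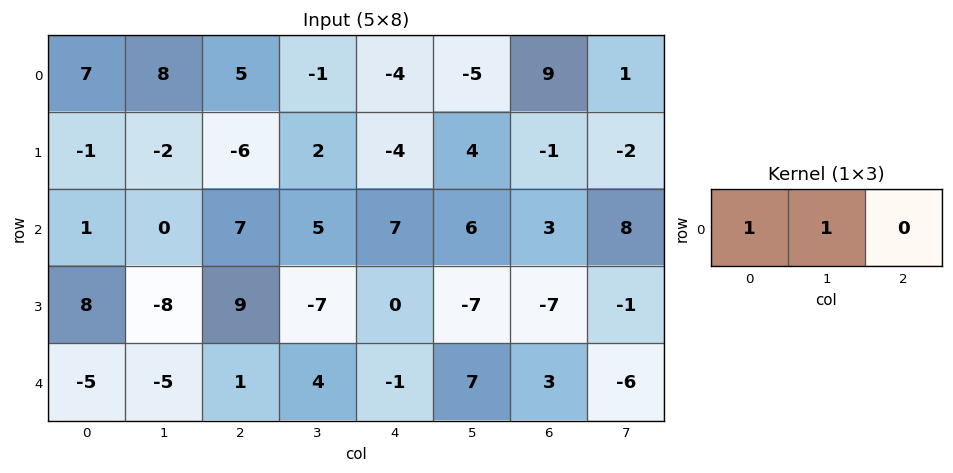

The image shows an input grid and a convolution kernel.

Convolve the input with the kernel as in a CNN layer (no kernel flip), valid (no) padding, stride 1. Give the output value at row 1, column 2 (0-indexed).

-4

The receptive field on the input at this output position is [-6 2 -4]. Elementwise product with the kernel and sum: -6·1 + 2·1.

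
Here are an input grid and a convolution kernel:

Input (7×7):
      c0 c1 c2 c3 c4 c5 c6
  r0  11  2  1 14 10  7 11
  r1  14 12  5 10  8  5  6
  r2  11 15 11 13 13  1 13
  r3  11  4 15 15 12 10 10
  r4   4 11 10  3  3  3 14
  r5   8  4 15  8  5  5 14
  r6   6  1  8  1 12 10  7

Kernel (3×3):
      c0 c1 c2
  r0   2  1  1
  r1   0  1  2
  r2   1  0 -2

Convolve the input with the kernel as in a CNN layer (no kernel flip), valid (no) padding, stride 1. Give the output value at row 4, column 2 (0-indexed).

The receptive field on the input at this output position is [10 3 3 / 15 8 5 / 8 1 12]. Elementwise product with the kernel and sum: 10·2 + 3·1 + 3·1 + 8·1 + 5·2 + 8·1 + 12·-2.

28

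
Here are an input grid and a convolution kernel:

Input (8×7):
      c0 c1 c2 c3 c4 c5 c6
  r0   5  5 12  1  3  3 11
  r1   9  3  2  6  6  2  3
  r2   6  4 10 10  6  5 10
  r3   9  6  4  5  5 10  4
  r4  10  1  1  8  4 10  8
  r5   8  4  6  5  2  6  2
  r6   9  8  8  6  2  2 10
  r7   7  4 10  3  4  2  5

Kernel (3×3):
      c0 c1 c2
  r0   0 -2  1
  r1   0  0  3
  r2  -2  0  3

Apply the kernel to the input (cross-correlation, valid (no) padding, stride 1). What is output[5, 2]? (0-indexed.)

-10

The receptive field on the input at this output position is [6 5 2 / 8 6 2 / 10 3 4]. Elementwise product with the kernel and sum: 5·-2 + 2·1 + 2·3 + 10·-2 + 4·3.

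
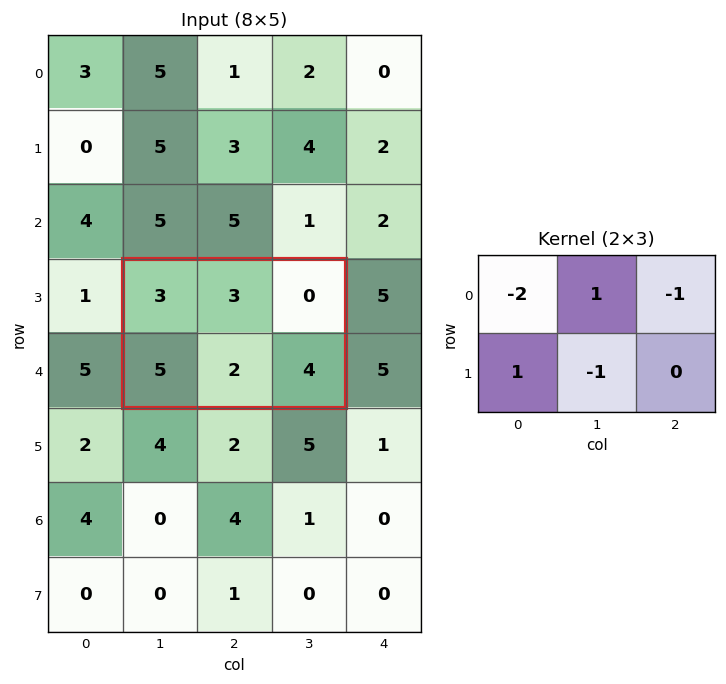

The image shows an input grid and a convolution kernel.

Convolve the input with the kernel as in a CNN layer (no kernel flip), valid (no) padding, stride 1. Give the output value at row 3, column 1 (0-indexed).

0

The receptive field on the input at this output position is [3 3 0 / 5 2 4]. Elementwise product with the kernel and sum: 3·-2 + 3·1 + 0·-1 + 5·1 + 2·-1.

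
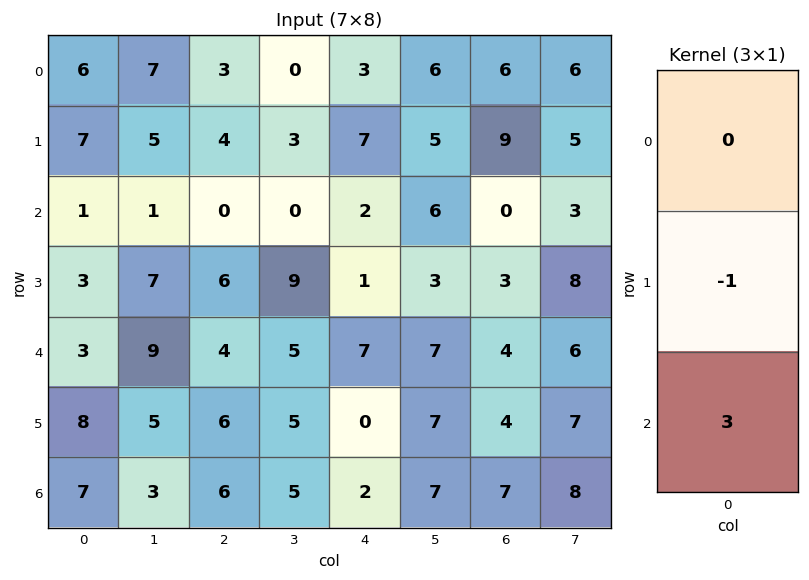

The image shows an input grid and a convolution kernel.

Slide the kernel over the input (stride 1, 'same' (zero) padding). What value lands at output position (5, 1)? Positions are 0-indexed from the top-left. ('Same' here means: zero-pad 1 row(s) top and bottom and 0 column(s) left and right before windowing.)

4

The receptive field on the zero-padded input at this output position is [9 / 5 / 3]. Elementwise product with the kernel and sum: 5·-1 + 3·3.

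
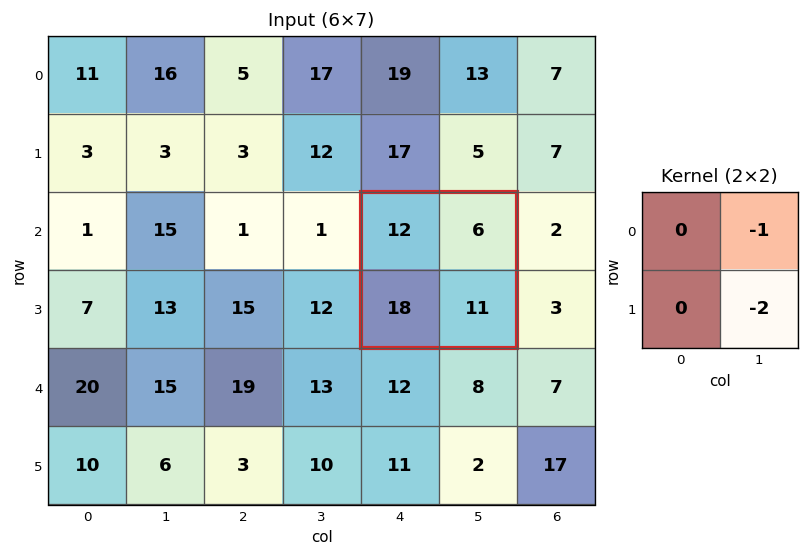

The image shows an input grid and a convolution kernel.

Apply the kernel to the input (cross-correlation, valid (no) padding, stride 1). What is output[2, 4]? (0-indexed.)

-28

The receptive field on the input at this output position is [12 6 / 18 11]. Elementwise product with the kernel and sum: 6·-1 + 11·-2.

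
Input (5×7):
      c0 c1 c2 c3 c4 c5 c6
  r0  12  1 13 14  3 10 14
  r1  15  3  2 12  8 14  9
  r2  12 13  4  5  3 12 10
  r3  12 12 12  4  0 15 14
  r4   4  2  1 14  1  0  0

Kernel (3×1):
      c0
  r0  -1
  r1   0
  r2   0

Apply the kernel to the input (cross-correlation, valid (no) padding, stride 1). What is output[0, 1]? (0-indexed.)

-1

The receptive field on the input at this output position is [1 / 3 / 13]. Elementwise product with the kernel and sum: 1·-1.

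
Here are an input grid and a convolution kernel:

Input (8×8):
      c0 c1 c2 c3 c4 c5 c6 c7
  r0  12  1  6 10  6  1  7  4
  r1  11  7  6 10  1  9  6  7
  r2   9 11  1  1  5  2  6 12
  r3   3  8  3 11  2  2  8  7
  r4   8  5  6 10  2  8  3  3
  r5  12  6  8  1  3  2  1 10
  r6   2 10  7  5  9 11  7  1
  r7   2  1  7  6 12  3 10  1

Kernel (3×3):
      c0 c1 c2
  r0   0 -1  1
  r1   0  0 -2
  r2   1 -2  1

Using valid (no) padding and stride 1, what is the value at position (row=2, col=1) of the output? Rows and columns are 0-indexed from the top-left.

The receptive field on the input at this output position is [11 1 1 / 8 3 11 / 5 6 10]. Elementwise product with the kernel and sum: 1·-1 + 1·1 + 11·-2 + 5·1 + 6·-2 + 10·1.

-19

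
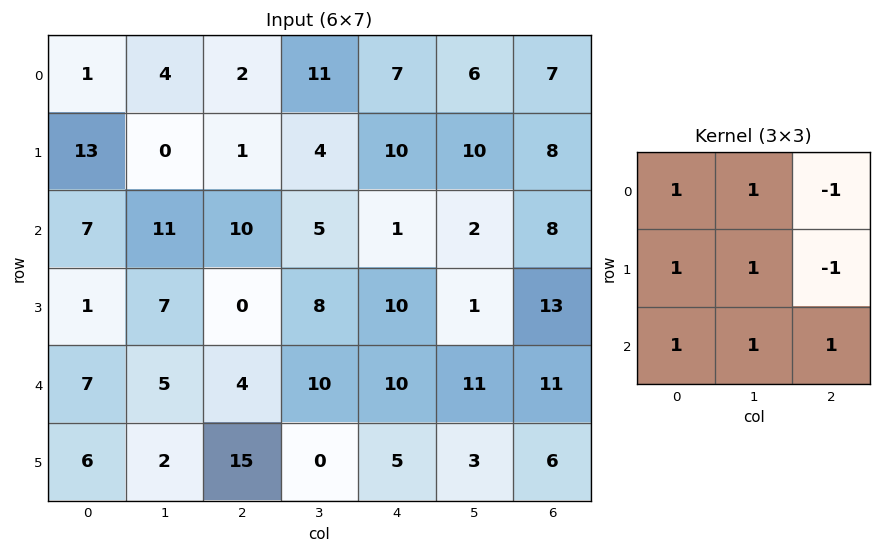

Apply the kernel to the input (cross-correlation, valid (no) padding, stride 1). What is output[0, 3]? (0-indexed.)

24

The receptive field on the input at this output position is [11 7 6 / 4 10 10 / 5 1 2]. Elementwise product with the kernel and sum: 11·1 + 7·1 + 6·-1 + 4·1 + 10·1 + 10·-1 + 5·1 + 1·1 + 2·1.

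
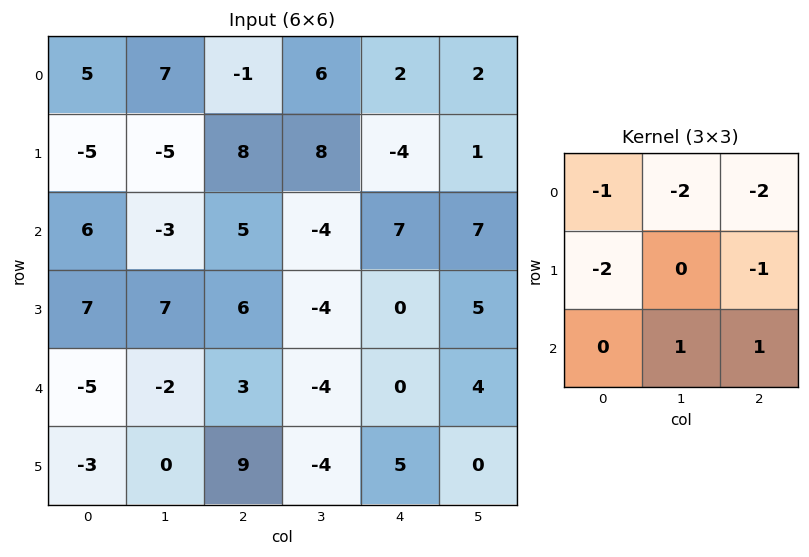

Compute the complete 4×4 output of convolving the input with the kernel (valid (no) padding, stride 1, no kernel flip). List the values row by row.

Output[0,0]: The receptive field on the input at this output position is [5 7 -1 / -5 -5 8 / 6 -3 5]. Elementwise product with the kernel and sum: 5·-1 + 7·-2 + -1·-2 + -5·-2 + 8·-1 + -3·1 + 5·1.

-13 -14 -24 -17
-5 -15 -37 4
-29 -10 -27 -17
-17 2 -3 3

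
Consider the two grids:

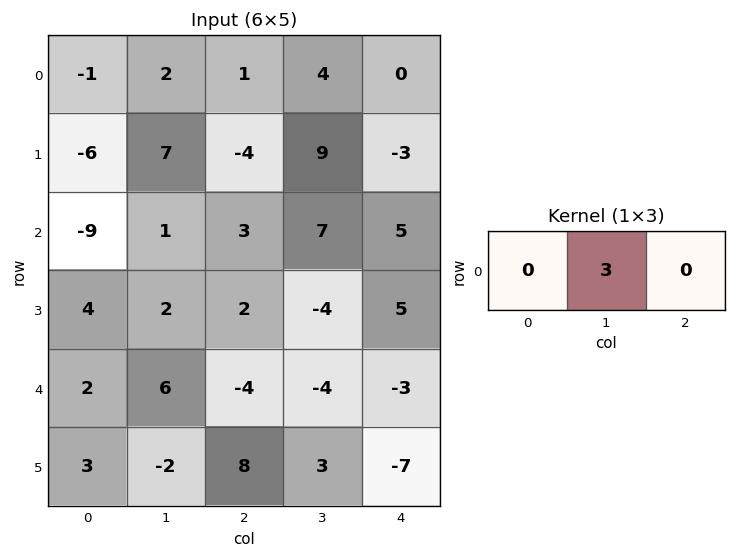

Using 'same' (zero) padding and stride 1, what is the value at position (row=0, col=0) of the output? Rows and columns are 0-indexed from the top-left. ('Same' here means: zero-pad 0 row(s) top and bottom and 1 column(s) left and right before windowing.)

The receptive field on the zero-padded input at this output position is [0 -1 2]. Elementwise product with the kernel and sum: -1·3.

-3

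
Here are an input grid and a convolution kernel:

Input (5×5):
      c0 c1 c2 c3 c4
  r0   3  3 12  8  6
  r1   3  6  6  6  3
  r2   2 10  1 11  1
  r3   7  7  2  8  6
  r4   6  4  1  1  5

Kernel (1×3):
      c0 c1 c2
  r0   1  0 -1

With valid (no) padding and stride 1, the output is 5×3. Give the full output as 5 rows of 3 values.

-9 -5 6
-3 0 3
1 -1 0
5 -1 -4
5 3 -4

Output[0,0]: The receptive field on the input at this output position is [3 3 12]. Elementwise product with the kernel and sum: 3·1 + 12·-1.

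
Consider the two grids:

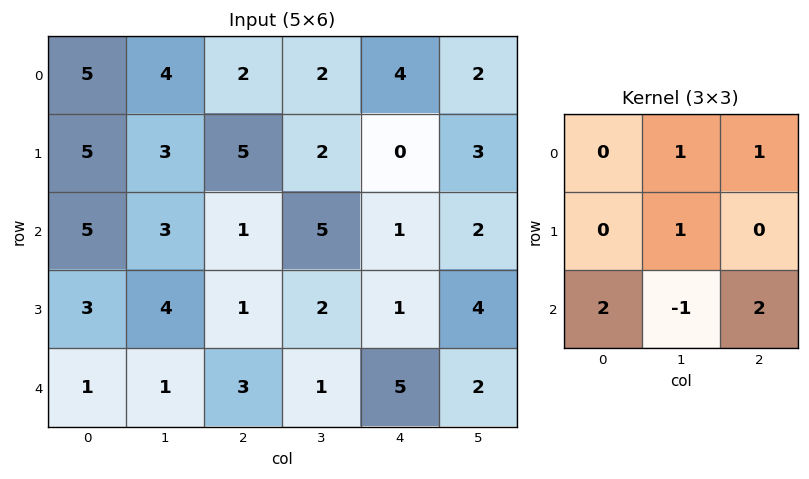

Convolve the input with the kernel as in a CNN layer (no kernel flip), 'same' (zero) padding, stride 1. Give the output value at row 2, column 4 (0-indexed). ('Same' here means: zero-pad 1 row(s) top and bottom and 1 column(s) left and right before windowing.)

The receptive field on the zero-padded input at this output position is [2 0 3 / 5 1 2 / 2 1 4]. Elementwise product with the kernel and sum: 0·1 + 3·1 + 1·1 + 2·2 + 1·-1 + 4·2.

15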